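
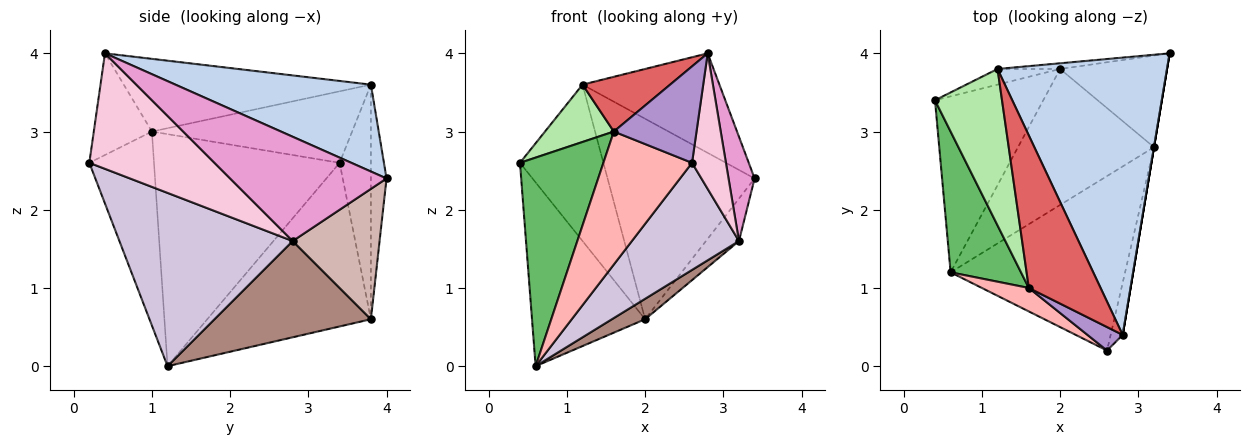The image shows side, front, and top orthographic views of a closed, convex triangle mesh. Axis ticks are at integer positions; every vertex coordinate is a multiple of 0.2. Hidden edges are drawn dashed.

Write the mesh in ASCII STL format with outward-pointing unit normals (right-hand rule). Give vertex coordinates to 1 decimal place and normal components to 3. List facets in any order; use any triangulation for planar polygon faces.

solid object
 facet normal -0.723 0.499 -0.478
  outer loop
   vertex 2.0 3.8 0.6
   vertex 0.6 1.2 0.0
   vertex 0.4 3.4 2.6
  endloop
 endfacet
 facet normal 0.435 0.304 0.848
  outer loop
   vertex 1.2 3.8 3.6
   vertex 2.8 0.4 4.0
   vertex 3.4 4.0 2.4
  endloop
 endfacet
 facet normal -0.350 0.932 -0.093
  outer loop
   vertex 1.2 3.8 3.6
   vertex 2.0 3.8 0.6
   vertex 0.4 3.4 2.6
  endloop
 endfacet
 facet normal -0.106 0.994 -0.028
  outer loop
   vertex 1.2 3.8 3.6
   vertex 3.4 4.0 2.4
   vertex 2.0 3.8 0.6
  endloop
 endfacet
 facet normal -0.879 -0.395 0.267
  outer loop
   vertex 1.6 1.0 3.0
   vertex 0.4 3.4 2.6
   vertex 0.6 1.2 0.0
  endloop
 endfacet
 facet normal -0.708 -0.243 0.663
  outer loop
   vertex 1.6 1.0 3.0
   vertex 1.2 3.8 3.6
   vertex 0.4 3.4 2.6
  endloop
 endfacet
 facet normal -0.690 -0.245 0.681
  outer loop
   vertex 1.6 1.0 3.0
   vertex 2.8 0.4 4.0
   vertex 1.2 3.8 3.6
  endloop
 endfacet
 facet normal -0.583 -0.800 0.141
  outer loop
   vertex 1.6 1.0 3.0
   vertex 0.6 1.2 0.0
   vertex 2.6 0.2 2.6
  endloop
 endfacet
 facet normal -0.564 -0.802 0.195
  outer loop
   vertex 1.6 1.0 3.0
   vertex 2.6 0.2 2.6
   vertex 2.8 0.4 4.0
  endloop
 endfacet
 facet normal 0.646 -0.399 -0.651
  outer loop
   vertex 3.2 2.8 1.6
   vertex 2.6 0.2 2.6
   vertex 0.6 1.2 0.0
  endloop
 endfacet
 facet normal 0.574 -0.122 -0.810
  outer loop
   vertex 3.2 2.8 1.6
   vertex 0.6 1.2 0.0
   vertex 2.0 3.8 0.6
  endloop
 endfacet
 facet normal 0.742 0.282 -0.608
  outer loop
   vertex 3.2 2.8 1.6
   vertex 2.0 3.8 0.6
   vertex 3.4 4.0 2.4
  endloop
 endfacet
 facet normal 0.986 -0.164 0.000
  outer loop
   vertex 3.2 2.8 1.6
   vertex 3.4 4.0 2.4
   vertex 2.8 0.4 4.0
  endloop
 endfacet
 facet normal 0.960 -0.260 -0.100
  outer loop
   vertex 3.2 2.8 1.6
   vertex 2.8 0.4 4.0
   vertex 2.6 0.2 2.6
  endloop
 endfacet
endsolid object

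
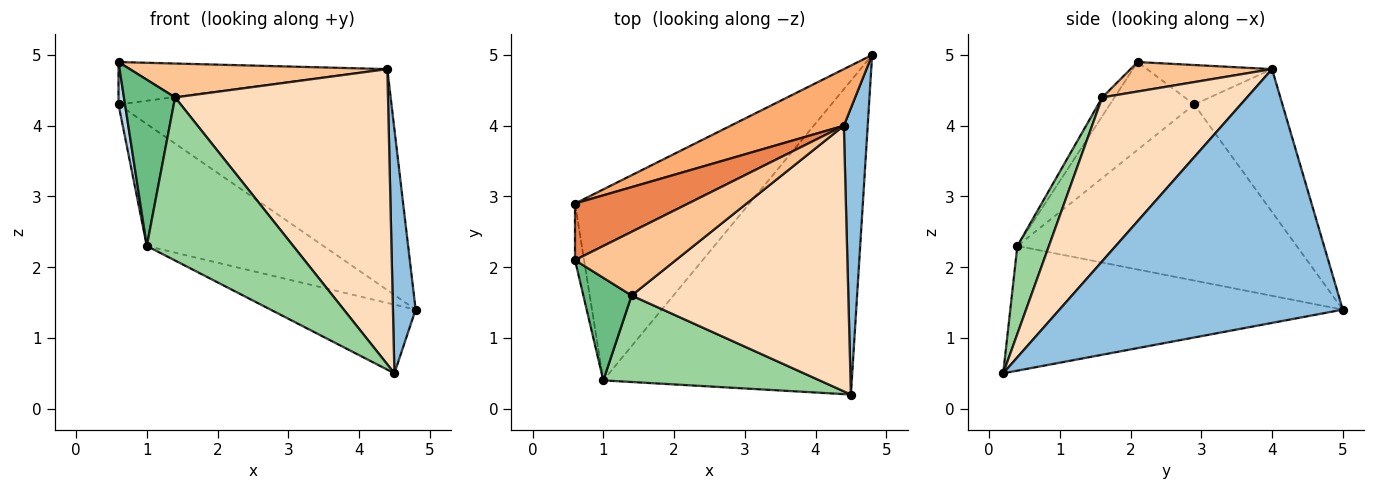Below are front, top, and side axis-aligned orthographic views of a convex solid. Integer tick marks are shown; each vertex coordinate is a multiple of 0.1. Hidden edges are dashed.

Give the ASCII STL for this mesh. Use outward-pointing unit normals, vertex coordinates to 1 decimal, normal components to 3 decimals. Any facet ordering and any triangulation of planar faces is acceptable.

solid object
 facet normal -0.440 0.192 -0.877
  outer loop
   vertex 1.0 0.4 2.3
   vertex 4.8 5.0 1.4
   vertex 4.5 0.2 0.5
  endloop
 endfacet
 facet normal 0.992 -0.080 0.093
  outer loop
   vertex 4.4 4.0 4.8
   vertex 4.5 0.2 0.5
   vertex 4.8 5.0 1.4
  endloop
 endfacet
 facet normal -0.992 -0.077 -0.102
  outer loop
   vertex 0.6 2.9 4.3
   vertex 1.0 0.4 2.3
   vertex 0.6 2.1 4.9
  endloop
 endfacet
 facet normal -0.648 0.410 -0.642
  outer loop
   vertex 0.6 2.9 4.3
   vertex 4.8 5.0 1.4
   vertex 1.0 0.4 2.3
  endloop
 endfacet
 facet normal -0.269 0.578 0.771
  outer loop
   vertex 0.6 2.9 4.3
   vertex 0.6 2.1 4.9
   vertex 4.4 4.0 4.8
  endloop
 endfacet
 facet normal -0.299 0.924 0.237
  outer loop
   vertex 0.6 2.9 4.3
   vertex 4.4 4.0 4.8
   vertex 4.8 5.0 1.4
  endloop
 endfacet
 facet normal 0.250 -0.455 0.855
  outer loop
   vertex 1.4 1.6 4.4
   vertex 4.4 4.0 4.8
   vertex 0.6 2.1 4.9
  endloop
 endfacet
 facet normal 0.451 -0.663 0.597
  outer loop
   vertex 1.4 1.6 4.4
   vertex 4.5 0.2 0.5
   vertex 4.4 4.0 4.8
  endloop
 endfacet
 facet normal -0.200 -0.834 0.515
  outer loop
   vertex 1.4 1.6 4.4
   vertex 0.6 2.1 4.9
   vertex 1.0 0.4 2.3
  endloop
 endfacet
 facet normal 0.187 -0.868 0.460
  outer loop
   vertex 1.4 1.6 4.4
   vertex 1.0 0.4 2.3
   vertex 4.5 0.2 0.5
  endloop
 endfacet
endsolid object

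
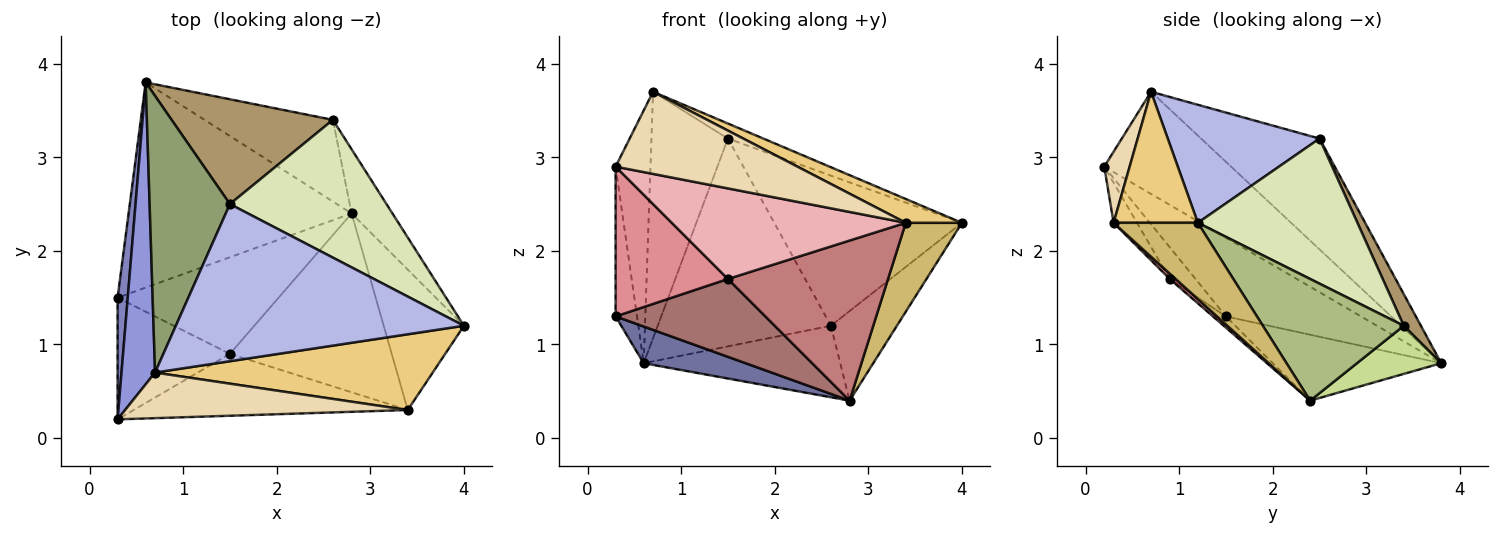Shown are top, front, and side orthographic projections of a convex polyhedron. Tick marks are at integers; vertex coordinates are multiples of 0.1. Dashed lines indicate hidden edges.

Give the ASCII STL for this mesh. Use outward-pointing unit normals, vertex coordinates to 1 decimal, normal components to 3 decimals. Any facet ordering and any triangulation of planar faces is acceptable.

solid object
 facet normal -0.279 -0.169 -0.945
  outer loop
   vertex 2.8 2.4 0.4
   vertex 0.3 1.5 1.3
   vertex 0.6 3.8 0.8
  endloop
 endfacet
 facet normal -0.980 0.155 0.126
  outer loop
   vertex 0.3 0.2 2.9
   vertex 0.6 3.8 0.8
   vertex 0.3 1.5 1.3
  endloop
 endfacet
 facet normal -0.919 0.253 0.302
  outer loop
   vertex 0.3 0.2 2.9
   vertex 0.7 0.7 3.7
   vertex 0.6 3.8 0.8
  endloop
 endfacet
 facet normal 0.378 0.088 0.922
  outer loop
   vertex 1.5 2.5 3.2
   vertex 0.7 0.7 3.7
   vertex 4.0 1.2 2.3
  endloop
 endfacet
 facet normal -0.718 0.463 0.520
  outer loop
   vertex 1.5 2.5 3.2
   vertex 0.6 3.8 0.8
   vertex 0.7 0.7 3.7
  endloop
 endfacet
 facet normal 0.866 0.406 -0.291
  outer loop
   vertex 2.6 3.4 1.2
   vertex 4.0 1.2 2.3
   vertex 2.8 2.4 0.4
  endloop
 endfacet
 facet normal 0.272 0.634 -0.724
  outer loop
   vertex 2.6 3.4 1.2
   vertex 2.8 2.4 0.4
   vertex 0.6 3.8 0.8
  endloop
 endfacet
 facet normal 0.531 0.624 0.573
  outer loop
   vertex 2.6 3.4 1.2
   vertex 1.5 2.5 3.2
   vertex 4.0 1.2 2.3
  endloop
 endfacet
 facet normal 0.088 0.889 0.449
  outer loop
   vertex 2.6 3.4 1.2
   vertex 0.6 3.8 0.8
   vertex 1.5 2.5 3.2
  endloop
 endfacet
 facet normal 0.626 -0.417 -0.659
  outer loop
   vertex 3.4 0.3 2.3
   vertex 2.8 2.4 0.4
   vertex 4.0 1.2 2.3
  endloop
 endfacet
 facet normal 0.410 -0.274 0.870
  outer loop
   vertex 3.4 0.3 2.3
   vertex 4.0 1.2 2.3
   vertex 0.7 0.7 3.7
  endloop
 endfacet
 facet normal 0.121 -0.868 0.482
  outer loop
   vertex 3.4 0.3 2.3
   vertex 0.7 0.7 3.7
   vertex 0.3 0.2 2.9
  endloop
 endfacet
 facet normal -0.054 -0.627 -0.777
  outer loop
   vertex 1.5 0.9 1.7
   vertex 0.3 1.5 1.3
   vertex 2.8 2.4 0.4
  endloop
 endfacet
 facet normal 0.025 -0.667 -0.745
  outer loop
   vertex 1.5 0.9 1.7
   vertex 2.8 2.4 0.4
   vertex 3.4 0.3 2.3
  endloop
 endfacet
 facet normal -0.175 -0.764 -0.621
  outer loop
   vertex 1.5 0.9 1.7
   vertex 0.3 0.2 2.9
   vertex 0.3 1.5 1.3
  endloop
 endfacet
 facet normal -0.082 -0.823 -0.562
  outer loop
   vertex 1.5 0.9 1.7
   vertex 3.4 0.3 2.3
   vertex 0.3 0.2 2.9
  endloop
 endfacet
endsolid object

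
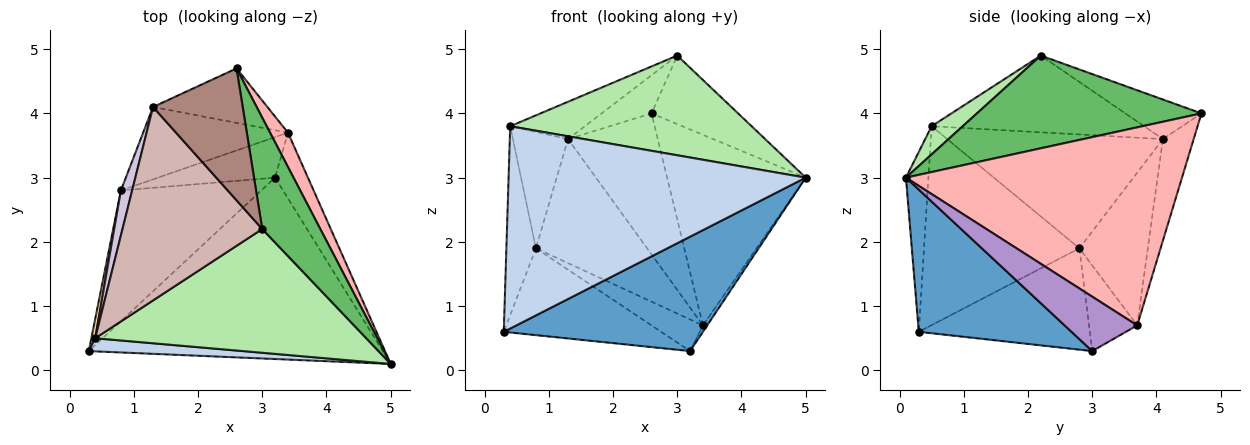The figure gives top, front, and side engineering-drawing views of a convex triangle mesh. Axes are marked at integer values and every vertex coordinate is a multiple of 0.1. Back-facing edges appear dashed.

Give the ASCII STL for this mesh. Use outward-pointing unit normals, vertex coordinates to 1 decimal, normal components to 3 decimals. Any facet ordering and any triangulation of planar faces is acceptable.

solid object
 facet normal 0.379 -0.494 -0.783
  outer loop
   vertex 3.2 3.0 0.3
   vertex 5.0 0.1 3.0
   vertex 0.3 0.3 0.6
  endloop
 endfacet
 facet normal -0.075 -0.995 0.065
  outer loop
   vertex 0.4 0.5 3.8
   vertex 0.3 0.3 0.6
   vertex 5.0 0.1 3.0
  endloop
 endfacet
 facet normal -0.515 0.474 -0.714
  outer loop
   vertex 0.8 2.8 1.9
   vertex 3.2 3.0 0.3
   vertex 0.3 0.3 0.6
  endloop
 endfacet
 facet normal -0.982 0.187 0.019
  outer loop
   vertex 0.8 2.8 1.9
   vertex 0.3 0.3 0.6
   vertex 0.4 0.5 3.8
  endloop
 endfacet
 facet normal 0.806 0.311 0.505
  outer loop
   vertex 3.0 2.2 4.9
   vertex 5.0 0.1 3.0
   vertex 2.6 4.7 4.0
  endloop
 endfacet
 facet normal 0.081 -0.625 0.776
  outer loop
   vertex 3.0 2.2 4.9
   vertex 0.4 0.5 3.8
   vertex 5.0 0.1 3.0
  endloop
 endfacet
 facet normal -0.500 0.533 -0.683
  outer loop
   vertex 3.4 3.7 0.7
   vertex 3.2 3.0 0.3
   vertex 0.8 2.8 1.9
  endloop
 endfacet
 facet normal 0.891 0.447 0.080
  outer loop
   vertex 3.4 3.7 0.7
   vertex 2.6 4.7 4.0
   vertex 5.0 0.1 3.0
  endloop
 endfacet
 facet normal 0.855 0.050 -0.516
  outer loop
   vertex 3.4 3.7 0.7
   vertex 5.0 0.1 3.0
   vertex 3.2 3.0 0.3
  endloop
 endfacet
 facet normal -0.964 0.246 0.095
  outer loop
   vertex 1.3 4.1 3.6
   vertex 0.8 2.8 1.9
   vertex 0.4 0.5 3.8
  endloop
 endfacet
 facet normal -0.390 0.256 0.884
  outer loop
   vertex 1.3 4.1 3.6
   vertex 3.0 2.2 4.9
   vertex 2.6 4.7 4.0
  endloop
 endfacet
 facet normal -0.475 0.167 0.864
  outer loop
   vertex 1.3 4.1 3.6
   vertex 0.4 0.5 3.8
   vertex 3.0 2.2 4.9
  endloop
 endfacet
 facet normal -0.305 0.889 -0.343
  outer loop
   vertex 1.3 4.1 3.6
   vertex 2.6 4.7 4.0
   vertex 3.4 3.7 0.7
  endloop
 endfacet
 facet normal -0.469 0.763 -0.445
  outer loop
   vertex 1.3 4.1 3.6
   vertex 3.4 3.7 0.7
   vertex 0.8 2.8 1.9
  endloop
 endfacet
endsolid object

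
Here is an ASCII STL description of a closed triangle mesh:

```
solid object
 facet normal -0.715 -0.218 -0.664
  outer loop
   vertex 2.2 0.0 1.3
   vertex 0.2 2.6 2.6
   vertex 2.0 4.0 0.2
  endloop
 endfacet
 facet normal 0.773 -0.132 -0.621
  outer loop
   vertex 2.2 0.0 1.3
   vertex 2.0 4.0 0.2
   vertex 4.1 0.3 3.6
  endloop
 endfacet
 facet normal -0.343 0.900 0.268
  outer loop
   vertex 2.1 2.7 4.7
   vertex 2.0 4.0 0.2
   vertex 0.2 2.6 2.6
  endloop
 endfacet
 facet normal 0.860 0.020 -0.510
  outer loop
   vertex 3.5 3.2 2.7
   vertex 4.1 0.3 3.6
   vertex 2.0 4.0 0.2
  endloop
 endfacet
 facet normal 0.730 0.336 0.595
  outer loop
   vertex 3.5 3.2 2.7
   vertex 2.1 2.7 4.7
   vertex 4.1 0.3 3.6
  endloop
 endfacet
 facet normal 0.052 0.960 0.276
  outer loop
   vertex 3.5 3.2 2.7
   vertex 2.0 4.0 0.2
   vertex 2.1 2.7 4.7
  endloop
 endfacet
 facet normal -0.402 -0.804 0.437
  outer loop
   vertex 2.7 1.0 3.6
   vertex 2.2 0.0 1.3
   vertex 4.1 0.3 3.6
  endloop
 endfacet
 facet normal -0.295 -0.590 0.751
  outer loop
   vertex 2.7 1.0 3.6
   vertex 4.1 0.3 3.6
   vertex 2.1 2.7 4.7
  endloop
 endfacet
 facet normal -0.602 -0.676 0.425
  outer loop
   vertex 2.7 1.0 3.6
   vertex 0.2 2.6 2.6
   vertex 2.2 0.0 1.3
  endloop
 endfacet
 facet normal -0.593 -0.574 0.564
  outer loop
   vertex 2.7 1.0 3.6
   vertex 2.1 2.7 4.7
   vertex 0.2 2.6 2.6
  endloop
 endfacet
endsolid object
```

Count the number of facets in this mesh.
10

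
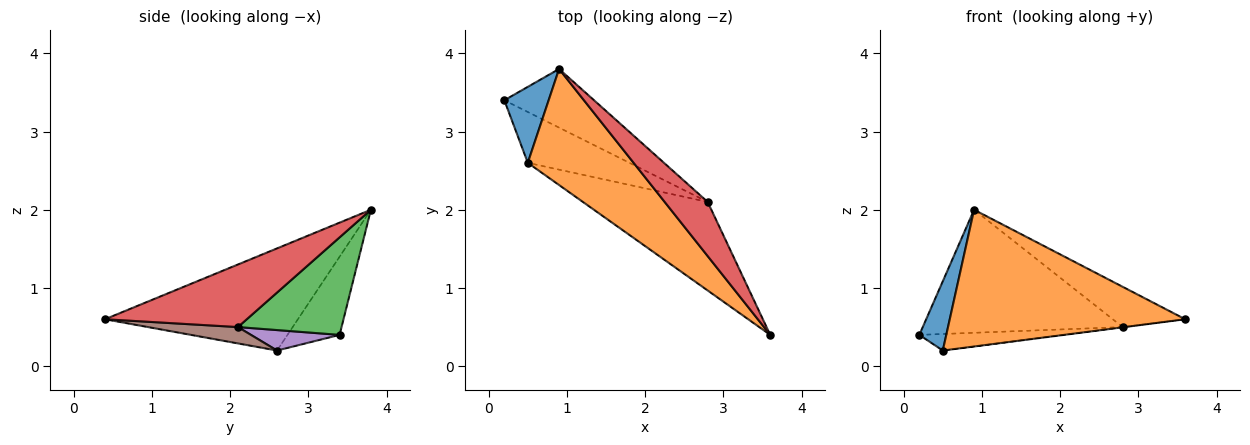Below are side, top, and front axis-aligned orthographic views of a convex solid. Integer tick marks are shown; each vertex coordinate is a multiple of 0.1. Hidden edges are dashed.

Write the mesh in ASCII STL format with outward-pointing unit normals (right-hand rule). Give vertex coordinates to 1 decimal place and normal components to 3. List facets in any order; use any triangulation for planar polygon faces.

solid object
 facet normal -0.794 -0.410 0.450
  outer loop
   vertex 0.5 2.6 0.2
   vertex 0.9 3.8 2.0
   vertex 0.2 3.4 0.4
  endloop
 endfacet
 facet normal -0.530 -0.647 0.549
  outer loop
   vertex 0.5 2.6 0.2
   vertex 3.6 0.4 0.6
   vertex 0.9 3.8 2.0
  endloop
 endfacet
 facet normal 0.424 0.818 -0.390
  outer loop
   vertex 2.8 2.1 0.5
   vertex 0.2 3.4 0.4
   vertex 0.9 3.8 2.0
  endloop
 endfacet
 facet normal 0.759 0.388 0.522
  outer loop
   vertex 2.8 2.1 0.5
   vertex 0.9 3.8 2.0
   vertex 3.6 0.4 0.6
  endloop
 endfacet
 facet normal 0.188 0.304 -0.934
  outer loop
   vertex 2.8 2.1 0.5
   vertex 0.5 2.6 0.2
   vertex 0.2 3.4 0.4
  endloop
 endfacet
 facet normal 0.130 0.003 -0.992
  outer loop
   vertex 2.8 2.1 0.5
   vertex 3.6 0.4 0.6
   vertex 0.5 2.6 0.2
  endloop
 endfacet
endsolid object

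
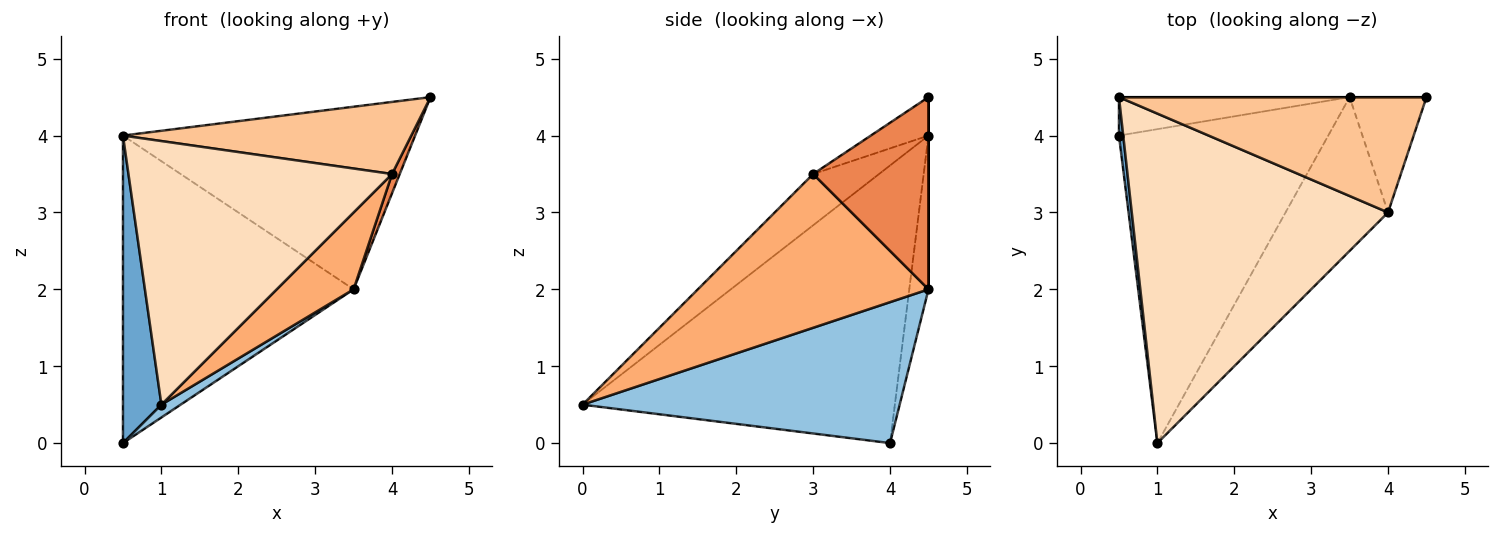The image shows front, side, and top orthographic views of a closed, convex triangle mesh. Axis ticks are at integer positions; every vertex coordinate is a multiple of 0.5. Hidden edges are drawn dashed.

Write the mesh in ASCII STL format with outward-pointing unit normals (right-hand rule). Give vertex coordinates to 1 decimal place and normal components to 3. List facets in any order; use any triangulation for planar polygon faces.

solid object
 facet normal -0.992 -0.122 0.015
  outer loop
   vertex 0.5 4.5 4.0
   vertex 0.5 4.0 0.0
   vertex 1.0 0.0 0.5
  endloop
 endfacet
 facet normal 0.558 -0.034 -0.829
  outer loop
   vertex 3.5 4.5 2.0
   vertex 1.0 0.0 0.5
   vertex 0.5 4.0 0.0
  endloop
 endfacet
 facet normal -0.082 0.989 -0.124
  outer loop
   vertex 3.5 4.5 2.0
   vertex 0.5 4.0 0.0
   vertex 0.5 4.5 4.0
  endloop
 endfacet
 facet normal 0.000 1.000 0.000
  outer loop
   vertex 3.5 4.5 2.0
   vertex 0.5 4.5 4.0
   vertex 4.5 4.5 4.5
  endloop
 endfacet
 facet normal 0.927 -0.062 -0.371
  outer loop
   vertex 4.0 3.0 3.5
   vertex 3.5 4.5 2.0
   vertex 4.5 4.5 4.5
  endloop
 endfacet
 facet normal 0.802 -0.267 -0.535
  outer loop
   vertex 4.0 3.0 3.5
   vertex 1.0 0.0 0.5
   vertex 3.5 4.5 2.0
  endloop
 endfacet
 facet normal -0.105 -0.527 0.843
  outer loop
   vertex 4.0 3.0 3.5
   vertex 4.5 4.5 4.5
   vertex 0.5 4.5 4.0
  endloop
 endfacet
 facet normal -0.154 -0.617 0.772
  outer loop
   vertex 4.0 3.0 3.5
   vertex 0.5 4.5 4.0
   vertex 1.0 0.0 0.5
  endloop
 endfacet
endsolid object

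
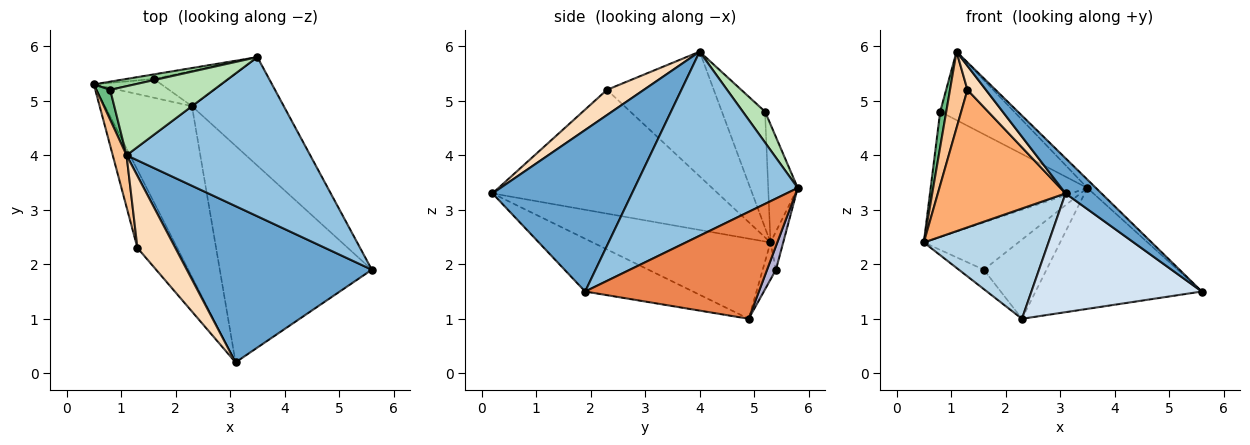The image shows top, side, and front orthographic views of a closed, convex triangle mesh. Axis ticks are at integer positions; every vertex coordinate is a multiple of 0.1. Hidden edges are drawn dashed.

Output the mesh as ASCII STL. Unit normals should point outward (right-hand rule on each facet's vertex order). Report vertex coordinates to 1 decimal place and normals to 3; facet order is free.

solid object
 facet normal 0.648 -0.167 0.743
  outer loop
   vertex 1.1 4.0 5.9
   vertex 3.1 0.2 3.3
   vertex 5.6 1.9 1.5
  endloop
 endfacet
 facet normal 0.707 0.037 0.706
  outer loop
   vertex 3.5 5.8 3.4
   vertex 1.1 4.0 5.9
   vertex 5.6 1.9 1.5
  endloop
 endfacet
 facet normal -0.612 -0.429 -0.664
  outer loop
   vertex 2.3 4.9 1.0
   vertex 3.1 0.2 3.3
   vertex 0.5 5.3 2.4
  endloop
 endfacet
 facet normal -0.291 -0.460 -0.839
  outer loop
   vertex 2.3 4.9 1.0
   vertex 5.6 1.9 1.5
   vertex 3.1 0.2 3.3
  endloop
 endfacet
 facet normal 0.614 0.587 -0.527
  outer loop
   vertex 2.3 4.9 1.0
   vertex 3.5 5.8 3.4
   vertex 5.6 1.9 1.5
  endloop
 endfacet
 facet normal -0.838 -0.475 -0.269
  outer loop
   vertex 1.3 2.3 5.2
   vertex 0.5 5.3 2.4
   vertex 3.1 0.2 3.3
  endloop
 endfacet
 facet normal -0.981 -0.160 0.109
  outer loop
   vertex 1.3 2.3 5.2
   vertex 1.1 4.0 5.9
   vertex 0.5 5.3 2.4
  endloop
 endfacet
 facet normal 0.535 -0.267 0.802
  outer loop
   vertex 1.3 2.3 5.2
   vertex 3.1 0.2 3.3
   vertex 1.1 4.0 5.9
  endloop
 endfacet
 facet normal -0.983 -0.138 0.117
  outer loop
   vertex 0.8 5.2 4.8
   vertex 0.5 5.3 2.4
   vertex 1.1 4.0 5.9
  endloop
 endfacet
 facet normal -0.185 0.981 0.064
  outer loop
   vertex 0.8 5.2 4.8
   vertex 3.5 5.8 3.4
   vertex 0.5 5.3 2.4
  endloop
 endfacet
 facet normal 0.207 0.689 0.695
  outer loop
   vertex 0.8 5.2 4.8
   vertex 1.1 4.0 5.9
   vertex 3.5 5.8 3.4
  endloop
 endfacet
 facet normal -0.133 0.987 -0.095
  outer loop
   vertex 1.6 5.4 1.9
   vertex 0.5 5.3 2.4
   vertex 3.5 5.8 3.4
  endloop
 endfacet
 facet normal -0.356 0.671 -0.650
  outer loop
   vertex 1.6 5.4 1.9
   vertex 2.3 4.9 1.0
   vertex 0.5 5.3 2.4
  endloop
 endfacet
 facet normal 0.128 0.906 -0.404
  outer loop
   vertex 1.6 5.4 1.9
   vertex 3.5 5.8 3.4
   vertex 2.3 4.9 1.0
  endloop
 endfacet
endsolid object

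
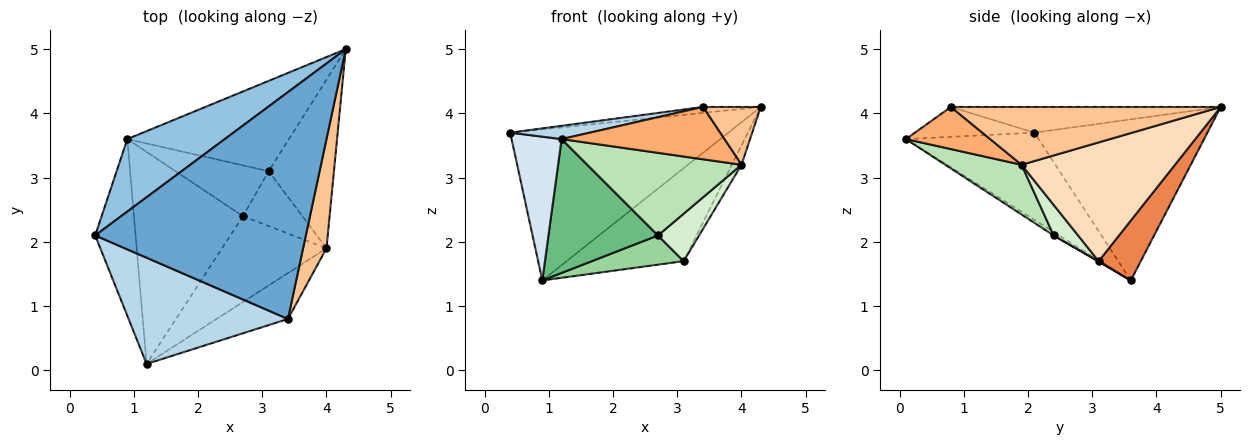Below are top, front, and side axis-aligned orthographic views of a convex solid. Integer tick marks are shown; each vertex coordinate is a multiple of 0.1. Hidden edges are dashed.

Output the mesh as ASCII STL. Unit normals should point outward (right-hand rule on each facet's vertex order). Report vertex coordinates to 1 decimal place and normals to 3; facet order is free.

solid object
 facet normal -0.121 0.026 0.992
  outer loop
   vertex 3.4 0.8 4.1
   vertex 4.3 5.0 4.1
   vertex 0.4 2.1 3.7
  endloop
 endfacet
 facet normal -0.582 0.733 0.352
  outer loop
   vertex 0.9 3.6 1.4
   vertex 0.4 2.1 3.7
   vertex 4.3 5.0 4.1
  endloop
 endfacet
 facet normal -0.183 -0.122 0.976
  outer loop
   vertex 1.2 0.1 3.6
   vertex 3.4 0.8 4.1
   vertex 0.4 2.1 3.7
  endloop
 endfacet
 facet normal -0.859 -0.324 -0.398
  outer loop
   vertex 1.2 0.1 3.6
   vertex 0.4 2.1 3.7
   vertex 0.9 3.6 1.4
  endloop
 endfacet
 facet normal 0.250 0.694 -0.675
  outer loop
   vertex 3.1 3.1 1.7
   vertex 0.9 3.6 1.4
   vertex 4.3 5.0 4.1
  endloop
 endfacet
 facet normal 0.363 -0.701 -0.615
  outer loop
   vertex 4.0 1.9 3.2
   vertex 3.4 0.8 4.1
   vertex 1.2 0.1 3.6
  endloop
 endfacet
 facet normal 0.909 -0.195 0.368
  outer loop
   vertex 4.0 1.9 3.2
   vertex 4.3 5.0 4.1
   vertex 3.4 0.8 4.1
  endloop
 endfacet
 facet normal 0.875 0.055 -0.481
  outer loop
   vertex 4.0 1.9 3.2
   vertex 3.1 3.1 1.7
   vertex 4.3 5.0 4.1
  endloop
 endfacet
 facet normal -0.027 -0.534 -0.845
  outer loop
   vertex 2.7 2.4 2.1
   vertex 1.2 0.1 3.6
   vertex 0.9 3.6 1.4
  endloop
 endfacet
 facet normal 0.005 -0.498 -0.867
  outer loop
   vertex 2.7 2.4 2.1
   vertex 0.9 3.6 1.4
   vertex 3.1 3.1 1.7
  endloop
 endfacet
 facet normal 0.324 -0.656 -0.682
  outer loop
   vertex 2.7 2.4 2.1
   vertex 4.0 1.9 3.2
   vertex 1.2 0.1 3.6
  endloop
 endfacet
 facet normal 0.362 -0.610 -0.705
  outer loop
   vertex 2.7 2.4 2.1
   vertex 3.1 3.1 1.7
   vertex 4.0 1.9 3.2
  endloop
 endfacet
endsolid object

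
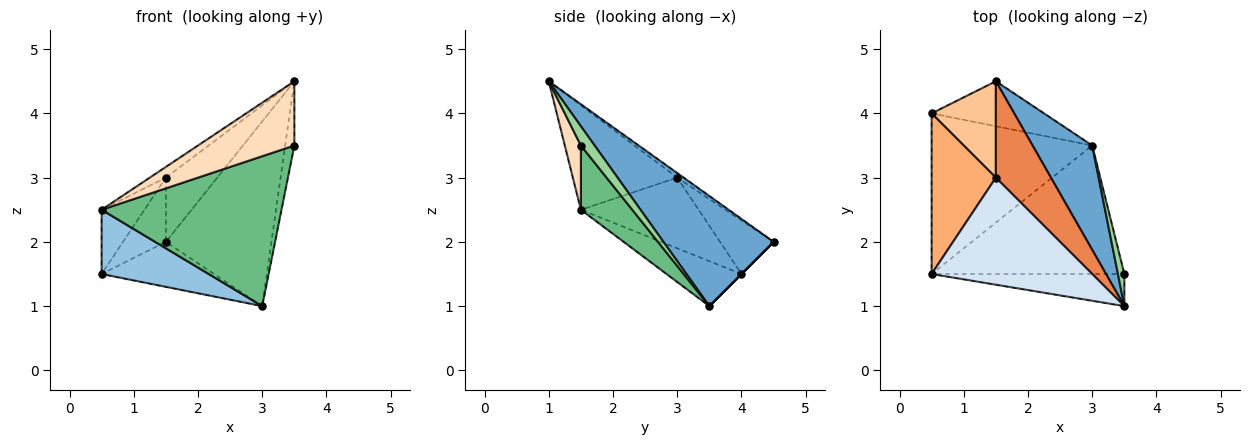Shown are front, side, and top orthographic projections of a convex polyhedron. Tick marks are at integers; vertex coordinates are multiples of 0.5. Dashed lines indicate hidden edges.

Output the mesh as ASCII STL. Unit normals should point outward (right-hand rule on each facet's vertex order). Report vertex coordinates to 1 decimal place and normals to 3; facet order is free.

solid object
 facet normal 0.672 0.644 0.364
  outer loop
   vertex 3.0 3.5 1.0
   vertex 1.5 4.5 2.0
   vertex 3.5 1.0 4.5
  endloop
 endfacet
 facet normal -0.252 -0.359 -0.899
  outer loop
   vertex 0.5 4.0 1.5
   vertex 3.0 3.5 1.0
   vertex 0.5 1.5 2.5
  endloop
 endfacet
 facet normal 0.000 0.707 -0.707
  outer loop
   vertex 0.5 4.0 1.5
   vertex 1.5 4.5 2.0
   vertex 3.0 3.5 1.0
  endloop
 endfacet
 facet normal -0.543 0.084 0.836
  outer loop
   vertex 1.5 3.0 3.0
   vertex 0.5 1.5 2.5
   vertex 3.5 1.0 4.5
  endloop
 endfacet
 facet normal -0.069 0.553 0.830
  outer loop
   vertex 1.5 3.0 3.0
   vertex 3.5 1.0 4.5
   vertex 1.5 4.5 2.0
  endloop
 endfacet
 facet normal -0.715 0.260 0.650
  outer loop
   vertex 1.5 3.0 3.0
   vertex 0.5 4.0 1.5
   vertex 0.5 1.5 2.5
  endloop
 endfacet
 facet normal -0.570 0.456 0.684
  outer loop
   vertex 1.5 3.0 3.0
   vertex 1.5 4.5 2.0
   vertex 0.5 4.0 1.5
  endloop
 endfacet
 facet normal 0.147 -0.885 -0.442
  outer loop
   vertex 3.5 1.5 3.5
   vertex 3.5 1.0 4.5
   vertex 0.5 1.5 2.5
  endloop
 endfacet
 facet normal 0.212 -0.742 -0.636
  outer loop
   vertex 3.5 1.5 3.5
   vertex 0.5 1.5 2.5
   vertex 3.0 3.5 1.0
  endloop
 endfacet
 facet normal 0.802 0.535 0.267
  outer loop
   vertex 3.5 1.5 3.5
   vertex 3.0 3.5 1.0
   vertex 3.5 1.0 4.5
  endloop
 endfacet
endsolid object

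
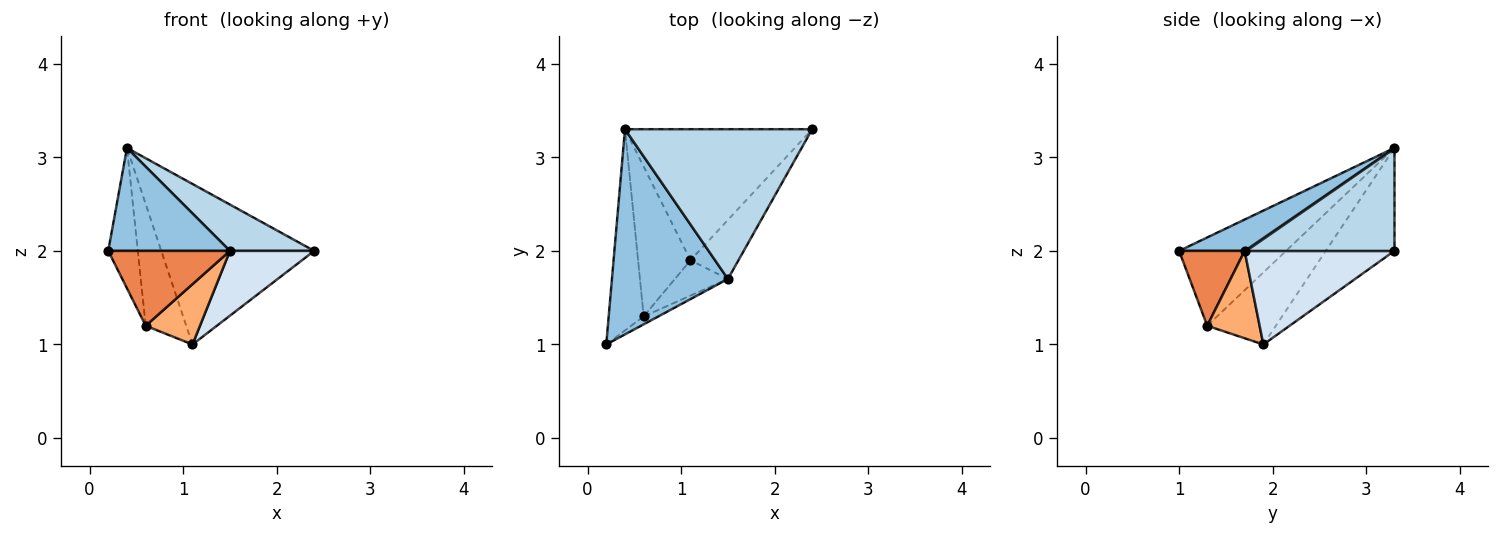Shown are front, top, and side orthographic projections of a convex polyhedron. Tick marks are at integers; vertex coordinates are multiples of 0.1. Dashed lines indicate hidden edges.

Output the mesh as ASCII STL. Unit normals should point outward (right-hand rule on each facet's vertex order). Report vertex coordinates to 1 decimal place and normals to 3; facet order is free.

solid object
 facet normal -0.329 0.732 -0.597
  outer loop
   vertex 1.1 1.9 1.0
   vertex 0.4 3.3 3.1
   vertex 2.4 3.3 2.0
  endloop
 endfacet
 facet normal 0.235 -0.436 0.869
  outer loop
   vertex 1.5 1.7 2.0
   vertex 0.4 3.3 3.1
   vertex 0.2 1.0 2.0
  endloop
 endfacet
 facet normal 0.465 -0.262 0.846
  outer loop
   vertex 1.5 1.7 2.0
   vertex 2.4 3.3 2.0
   vertex 0.4 3.3 3.1
  endloop
 endfacet
 facet normal 0.796 -0.448 -0.408
  outer loop
   vertex 1.5 1.7 2.0
   vertex 1.1 1.9 1.0
   vertex 2.4 3.3 2.0
  endloop
 endfacet
 facet normal 0.472 -0.877 -0.093
  outer loop
   vertex 0.6 1.3 1.2
   vertex 1.5 1.7 2.0
   vertex 0.2 1.0 2.0
  endloop
 endfacet
 facet normal 0.640 -0.663 -0.389
  outer loop
   vertex 0.6 1.3 1.2
   vertex 1.1 1.9 1.0
   vertex 1.5 1.7 2.0
  endloop
 endfacet
 facet normal -0.900 0.249 -0.357
  outer loop
   vertex 0.6 1.3 1.2
   vertex 0.2 1.0 2.0
   vertex 0.4 3.3 3.1
  endloop
 endfacet
 facet normal -0.730 0.431 -0.531
  outer loop
   vertex 0.6 1.3 1.2
   vertex 0.4 3.3 3.1
   vertex 1.1 1.9 1.0
  endloop
 endfacet
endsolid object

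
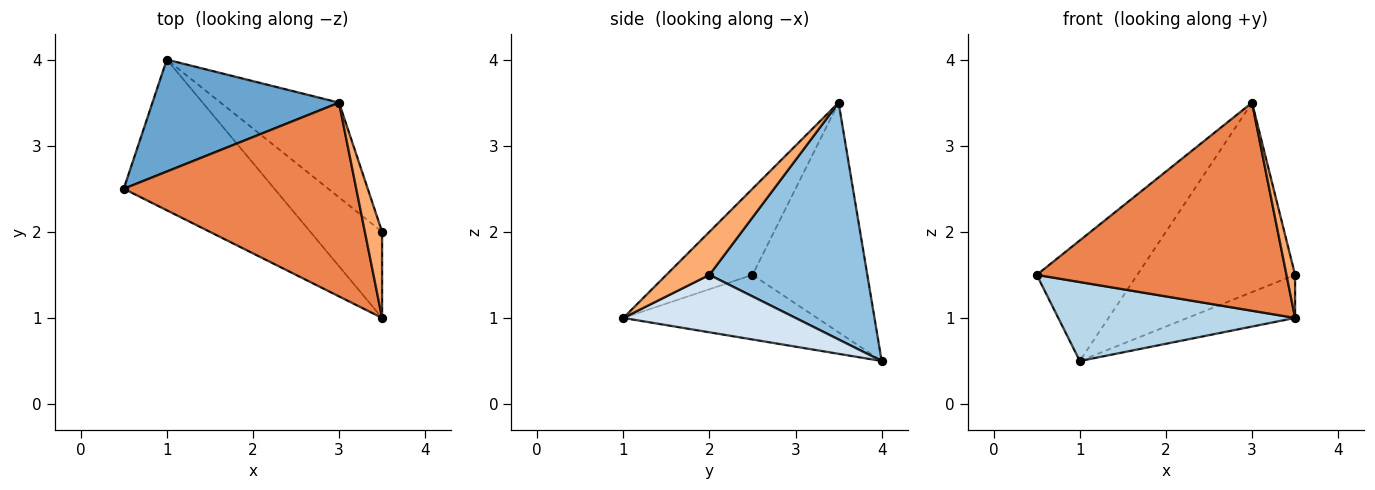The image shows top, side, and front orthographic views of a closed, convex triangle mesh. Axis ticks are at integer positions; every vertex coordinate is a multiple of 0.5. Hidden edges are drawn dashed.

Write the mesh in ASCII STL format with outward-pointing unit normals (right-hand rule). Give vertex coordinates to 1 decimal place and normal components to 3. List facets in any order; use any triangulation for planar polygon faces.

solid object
 facet normal -0.642 0.562 0.522
  outer loop
   vertex 3.0 3.5 3.5
   vertex 1.0 4.0 0.5
   vertex 0.5 2.5 1.5
  endloop
 endfacet
 facet normal 0.667 0.667 -0.333
  outer loop
   vertex 3.0 3.5 3.5
   vertex 3.5 2.0 1.5
   vertex 1.0 4.0 0.5
  endloop
 endfacet
 facet normal -0.355 -0.434 -0.828
  outer loop
   vertex 3.5 1.0 1.0
   vertex 0.5 2.5 1.5
   vertex 1.0 4.0 0.5
  endloop
 endfacet
 facet normal 0.582 0.364 -0.727
  outer loop
   vertex 3.5 1.0 1.0
   vertex 1.0 4.0 0.5
   vertex 3.5 2.0 1.5
  endloop
 endfacet
 facet normal -0.245 -0.710 0.661
  outer loop
   vertex 3.5 1.0 1.0
   vertex 3.0 3.5 3.5
   vertex 0.5 2.5 1.5
  endloop
 endfacet
 facet normal 0.913 -0.183 0.365
  outer loop
   vertex 3.5 1.0 1.0
   vertex 3.5 2.0 1.5
   vertex 3.0 3.5 3.5
  endloop
 endfacet
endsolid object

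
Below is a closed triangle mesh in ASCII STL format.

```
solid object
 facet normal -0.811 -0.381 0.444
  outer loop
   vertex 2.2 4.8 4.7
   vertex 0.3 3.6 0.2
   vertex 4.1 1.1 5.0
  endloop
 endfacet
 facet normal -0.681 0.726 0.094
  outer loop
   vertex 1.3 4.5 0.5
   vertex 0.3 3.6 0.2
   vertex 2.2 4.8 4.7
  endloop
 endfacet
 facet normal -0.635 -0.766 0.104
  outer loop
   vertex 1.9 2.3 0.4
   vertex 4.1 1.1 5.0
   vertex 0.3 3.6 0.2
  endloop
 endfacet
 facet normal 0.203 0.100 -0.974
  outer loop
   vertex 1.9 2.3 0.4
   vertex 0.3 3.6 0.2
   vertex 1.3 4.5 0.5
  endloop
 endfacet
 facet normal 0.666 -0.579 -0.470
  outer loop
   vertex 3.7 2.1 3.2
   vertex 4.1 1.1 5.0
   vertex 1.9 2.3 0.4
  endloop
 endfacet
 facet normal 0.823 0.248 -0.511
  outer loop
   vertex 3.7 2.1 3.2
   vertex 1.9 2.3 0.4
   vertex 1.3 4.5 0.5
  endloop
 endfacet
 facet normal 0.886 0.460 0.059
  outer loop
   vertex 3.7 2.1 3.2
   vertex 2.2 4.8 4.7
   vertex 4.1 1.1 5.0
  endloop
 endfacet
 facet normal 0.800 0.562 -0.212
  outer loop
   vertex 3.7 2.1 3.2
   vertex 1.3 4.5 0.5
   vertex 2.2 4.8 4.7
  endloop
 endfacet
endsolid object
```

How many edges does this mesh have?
12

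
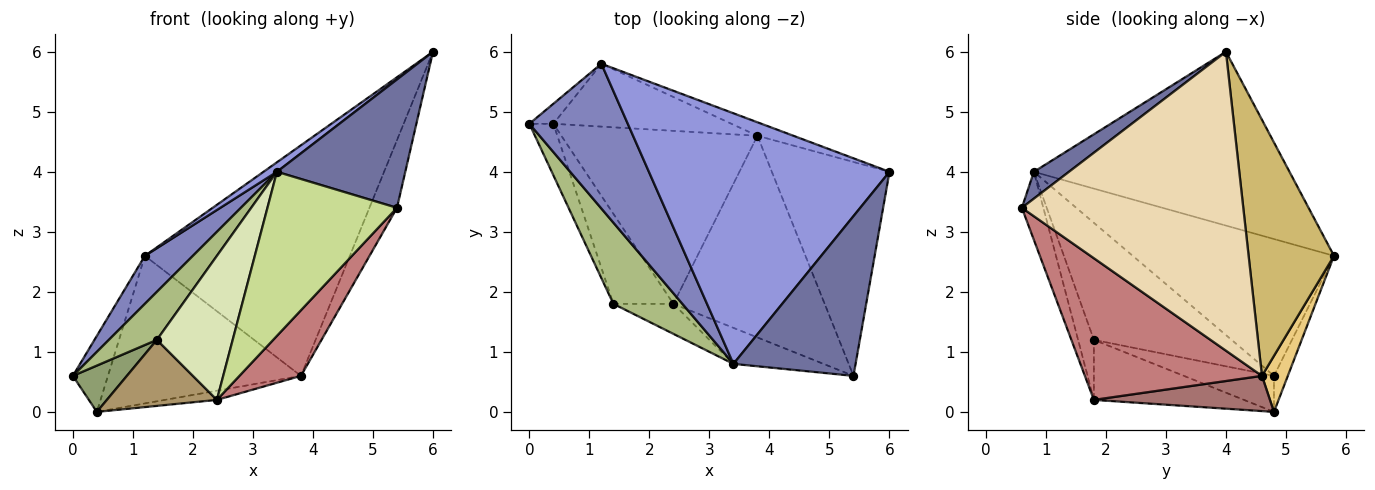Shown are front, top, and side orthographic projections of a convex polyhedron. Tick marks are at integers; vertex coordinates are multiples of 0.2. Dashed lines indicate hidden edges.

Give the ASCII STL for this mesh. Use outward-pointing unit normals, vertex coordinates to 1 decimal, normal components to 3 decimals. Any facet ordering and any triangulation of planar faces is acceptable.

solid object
 facet normal 0.169 -0.617 0.768
  outer loop
   vertex 3.4 0.8 4.0
   vertex 5.4 0.6 3.4
   vertex 6.0 4.0 6.0
  endloop
 endfacet
 facet normal -0.797 -0.190 0.573
  outer loop
   vertex 1.2 5.8 2.6
   vertex 0.0 4.8 0.6
   vertex 3.4 0.8 4.0
  endloop
 endfacet
 facet normal -0.585 -0.031 0.810
  outer loop
   vertex 1.2 5.8 2.6
   vertex 3.4 0.8 4.0
   vertex 6.0 4.0 6.0
  endloop
 endfacet
 facet normal -0.357 0.903 -0.238
  outer loop
   vertex 1.2 5.8 2.6
   vertex 0.4 4.8 0.0
   vertex 0.0 4.8 0.6
  endloop
 endfacet
 facet normal -0.744 -0.447 -0.496
  outer loop
   vertex 1.4 1.8 1.2
   vertex 0.0 4.8 0.6
   vertex 0.4 4.8 0.0
  endloop
 endfacet
 facet normal -0.825 -0.288 0.487
  outer loop
   vertex 1.4 1.8 1.2
   vertex 3.4 0.8 4.0
   vertex 0.0 4.8 0.6
  endloop
 endfacet
 facet normal -0.160 -0.964 -0.212
  outer loop
   vertex 2.4 1.8 0.2
   vertex 5.4 0.6 3.4
   vertex 3.4 0.8 4.0
  endloop
 endfacet
 facet normal -0.200 -0.959 -0.200
  outer loop
   vertex 2.4 1.8 0.2
   vertex 3.4 0.8 4.0
   vertex 1.4 1.8 1.2
  endloop
 endfacet
 facet normal -0.628 -0.460 -0.628
  outer loop
   vertex 2.4 1.8 0.2
   vertex 1.4 1.8 1.2
   vertex 0.4 4.8 0.0
  endloop
 endfacet
 facet normal 0.384 0.922 -0.054
  outer loop
   vertex 3.8 4.6 0.6
   vertex 1.2 5.8 2.6
   vertex 6.0 4.0 6.0
  endloop
 endfacet
 facet normal 0.122 0.913 -0.389
  outer loop
   vertex 3.8 4.6 0.6
   vertex 0.4 4.8 0.0
   vertex 1.2 5.8 2.6
  endloop
 endfacet
 facet normal 0.924 0.115 -0.364
  outer loop
   vertex 3.8 4.6 0.6
   vertex 6.0 4.0 6.0
   vertex 5.4 0.6 3.4
  endloop
 endfacet
 facet normal 0.177 0.052 -0.983
  outer loop
   vertex 3.8 4.6 0.6
   vertex 2.4 1.8 0.2
   vertex 0.4 4.8 0.0
  endloop
 endfacet
 facet normal 0.665 -0.231 -0.710
  outer loop
   vertex 3.8 4.6 0.6
   vertex 5.4 0.6 3.4
   vertex 2.4 1.8 0.2
  endloop
 endfacet
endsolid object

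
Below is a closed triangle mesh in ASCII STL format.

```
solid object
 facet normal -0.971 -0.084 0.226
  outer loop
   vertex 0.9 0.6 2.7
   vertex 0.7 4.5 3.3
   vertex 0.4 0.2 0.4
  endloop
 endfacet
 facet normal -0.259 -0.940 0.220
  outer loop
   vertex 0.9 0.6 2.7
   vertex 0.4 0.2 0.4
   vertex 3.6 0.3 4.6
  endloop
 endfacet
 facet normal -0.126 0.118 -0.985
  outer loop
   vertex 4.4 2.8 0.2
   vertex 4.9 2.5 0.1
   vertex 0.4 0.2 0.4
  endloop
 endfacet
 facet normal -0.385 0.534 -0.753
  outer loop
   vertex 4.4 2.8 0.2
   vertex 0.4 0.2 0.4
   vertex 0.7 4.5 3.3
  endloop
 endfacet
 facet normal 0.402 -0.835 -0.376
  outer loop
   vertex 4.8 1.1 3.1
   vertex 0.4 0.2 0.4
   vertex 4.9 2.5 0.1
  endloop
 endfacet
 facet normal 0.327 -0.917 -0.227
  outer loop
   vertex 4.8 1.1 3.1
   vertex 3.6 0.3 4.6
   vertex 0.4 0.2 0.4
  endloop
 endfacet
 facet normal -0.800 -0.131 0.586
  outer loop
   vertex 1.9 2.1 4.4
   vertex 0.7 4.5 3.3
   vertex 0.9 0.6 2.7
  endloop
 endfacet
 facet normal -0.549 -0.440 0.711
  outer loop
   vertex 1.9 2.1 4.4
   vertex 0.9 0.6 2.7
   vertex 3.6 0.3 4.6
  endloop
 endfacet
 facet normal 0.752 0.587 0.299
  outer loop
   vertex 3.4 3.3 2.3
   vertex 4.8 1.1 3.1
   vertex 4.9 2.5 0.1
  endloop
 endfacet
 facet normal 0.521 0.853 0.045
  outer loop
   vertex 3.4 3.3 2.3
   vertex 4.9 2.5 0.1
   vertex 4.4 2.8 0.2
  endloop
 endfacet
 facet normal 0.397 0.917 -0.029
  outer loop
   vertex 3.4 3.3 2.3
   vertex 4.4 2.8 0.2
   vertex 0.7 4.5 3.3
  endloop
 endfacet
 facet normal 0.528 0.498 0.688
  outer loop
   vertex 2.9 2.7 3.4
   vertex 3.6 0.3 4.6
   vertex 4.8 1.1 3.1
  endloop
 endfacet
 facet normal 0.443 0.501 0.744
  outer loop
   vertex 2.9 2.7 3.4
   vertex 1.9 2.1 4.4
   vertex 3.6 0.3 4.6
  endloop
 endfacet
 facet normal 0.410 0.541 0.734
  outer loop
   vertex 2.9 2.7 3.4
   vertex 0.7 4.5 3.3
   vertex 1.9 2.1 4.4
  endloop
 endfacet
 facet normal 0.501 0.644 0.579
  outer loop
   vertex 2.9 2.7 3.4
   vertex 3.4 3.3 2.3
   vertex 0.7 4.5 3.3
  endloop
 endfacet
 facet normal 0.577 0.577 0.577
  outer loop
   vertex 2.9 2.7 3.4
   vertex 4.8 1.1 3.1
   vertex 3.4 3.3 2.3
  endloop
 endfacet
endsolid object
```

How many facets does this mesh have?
16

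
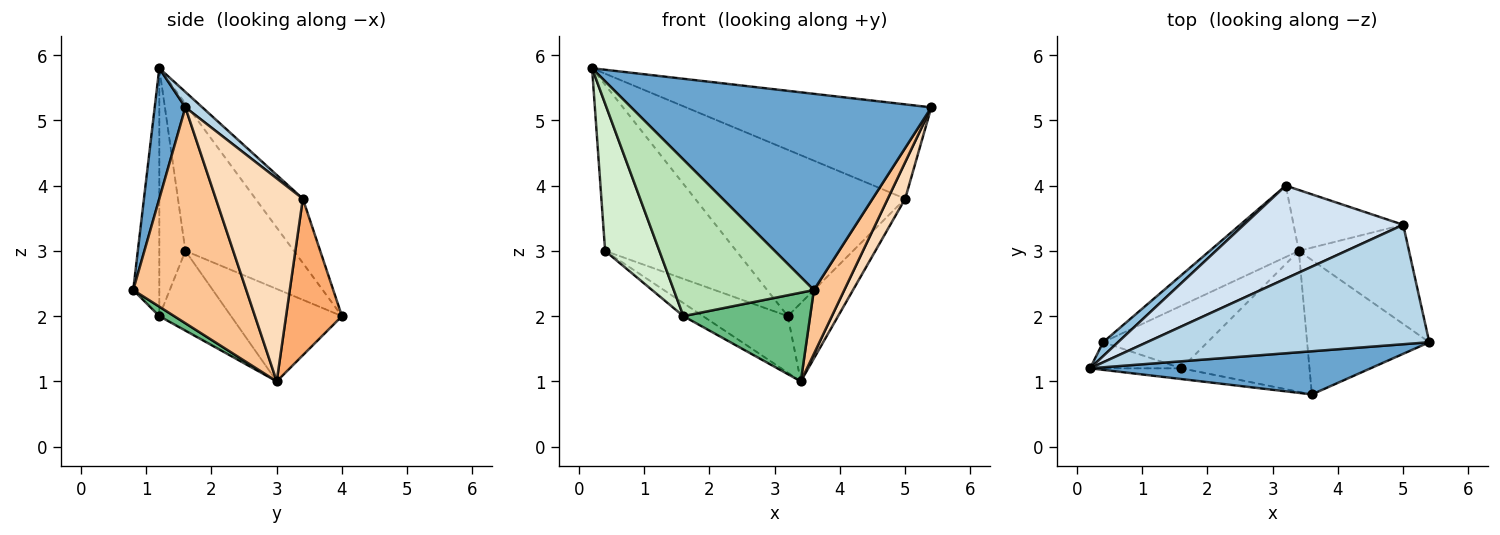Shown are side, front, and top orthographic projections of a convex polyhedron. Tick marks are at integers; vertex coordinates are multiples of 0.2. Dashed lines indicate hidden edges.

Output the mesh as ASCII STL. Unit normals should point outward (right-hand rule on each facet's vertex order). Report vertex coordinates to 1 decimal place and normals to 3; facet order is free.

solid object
 facet normal 0.099 -0.972 0.214
  outer loop
   vertex 3.6 0.8 2.4
   vertex 5.4 1.6 5.2
   vertex 0.2 1.2 5.8
  endloop
 endfacet
 facet normal -0.636 0.769 0.064
  outer loop
   vertex 0.4 1.6 3.0
   vertex 0.2 1.2 5.8
   vertex 3.2 4.0 2.0
  endloop
 endfacet
 facet normal 0.043 0.619 0.784
  outer loop
   vertex 5.0 3.4 3.8
   vertex 0.2 1.2 5.8
   vertex 5.4 1.6 5.2
  endloop
 endfacet
 facet normal -0.193 0.857 0.479
  outer loop
   vertex 5.0 3.4 3.8
   vertex 3.2 4.0 2.0
   vertex 0.2 1.2 5.8
  endloop
 endfacet
 facet normal -0.631 0.482 -0.608
  outer loop
   vertex 3.4 3.0 1.0
   vertex 0.4 1.6 3.0
   vertex 3.2 4.0 2.0
  endloop
 endfacet
 facet normal 0.659 0.593 -0.462
  outer loop
   vertex 3.4 3.0 1.0
   vertex 3.2 4.0 2.0
   vertex 5.0 3.4 3.8
  endloop
 endfacet
 facet normal 0.847 -0.228 -0.480
  outer loop
   vertex 3.4 3.0 1.0
   vertex 5.4 1.6 5.2
   vertex 3.6 0.8 2.4
  endloop
 endfacet
 facet normal 0.866 -0.173 -0.470
  outer loop
   vertex 3.4 3.0 1.0
   vertex 5.0 3.4 3.8
   vertex 5.4 1.6 5.2
  endloop
 endfacet
 facet normal 0.063 -0.532 -0.845
  outer loop
   vertex 1.6 1.2 2.0
   vertex 3.4 3.0 1.0
   vertex 3.6 0.8 2.4
  endloop
 endfacet
 facet normal -0.599 0.163 -0.784
  outer loop
   vertex 1.6 1.2 2.0
   vertex 0.4 1.6 3.0
   vertex 3.4 3.0 1.0
  endloop
 endfacet
 facet normal -0.183 -0.981 -0.067
  outer loop
   vertex 1.6 1.2 2.0
   vertex 3.6 0.8 2.4
   vertex 0.2 1.2 5.8
  endloop
 endfacet
 facet normal -0.428 -0.890 -0.158
  outer loop
   vertex 1.6 1.2 2.0
   vertex 0.2 1.2 5.8
   vertex 0.4 1.6 3.0
  endloop
 endfacet
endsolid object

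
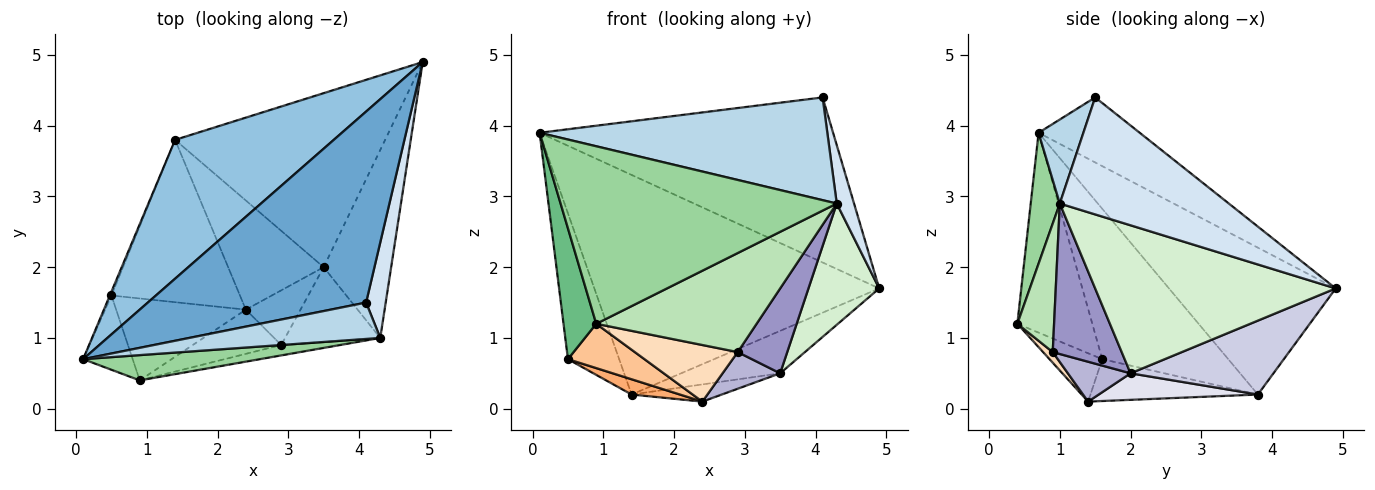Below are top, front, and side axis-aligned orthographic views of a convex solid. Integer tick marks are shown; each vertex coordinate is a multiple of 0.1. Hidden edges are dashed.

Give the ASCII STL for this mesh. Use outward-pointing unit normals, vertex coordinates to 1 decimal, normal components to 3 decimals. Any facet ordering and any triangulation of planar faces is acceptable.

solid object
 facet normal -0.220 0.638 0.738
  outer loop
   vertex 4.1 1.5 4.4
   vertex 4.9 4.9 1.7
   vertex 0.1 0.7 3.9
  endloop
 endfacet
 facet normal -0.443 0.758 0.479
  outer loop
   vertex 1.4 3.8 0.2
   vertex 0.1 0.7 3.9
   vertex 4.9 4.9 1.7
  endloop
 endfacet
 facet normal 0.145 -0.933 0.330
  outer loop
   vertex 4.3 1.0 2.9
   vertex 4.1 1.5 4.4
   vertex 0.1 0.7 3.9
  endloop
 endfacet
 facet normal 0.981 -0.100 0.164
  outer loop
   vertex 4.3 1.0 2.9
   vertex 4.9 4.9 1.7
   vertex 4.1 1.5 4.4
  endloop
 endfacet
 facet normal -0.926 0.377 -0.010
  outer loop
   vertex 0.5 1.6 0.7
   vertex 0.1 0.7 3.9
   vertex 1.4 3.8 0.2
  endloop
 endfacet
 facet normal -0.308 -0.089 -0.947
  outer loop
   vertex 0.5 1.6 0.7
   vertex 1.4 3.8 0.2
   vertex 2.4 1.4 0.1
  endloop
 endfacet
 facet normal -0.312 -0.452 -0.836
  outer loop
   vertex 0.9 0.4 1.2
   vertex 0.5 1.6 0.7
   vertex 2.4 1.4 0.1
  endloop
 endfacet
 facet normal 0.074 -0.786 -0.614
  outer loop
   vertex 0.9 0.4 1.2
   vertex 2.4 1.4 0.1
   vertex 2.9 0.9 0.8
  endloop
 endfacet
 facet normal -0.894 -0.390 -0.221
  outer loop
   vertex 0.9 0.4 1.2
   vertex 0.1 0.7 3.9
   vertex 0.5 1.6 0.7
  endloop
 endfacet
 facet normal 0.104 -0.985 0.140
  outer loop
   vertex 0.9 0.4 1.2
   vertex 4.3 1.0 2.9
   vertex 0.1 0.7 3.9
  endloop
 endfacet
 facet normal 0.222 -0.970 -0.102
  outer loop
   vertex 0.9 0.4 1.2
   vertex 2.9 0.9 0.8
   vertex 4.3 1.0 2.9
  endloop
 endfacet
 facet normal 0.879 -0.259 -0.401
  outer loop
   vertex 3.5 2.0 0.5
   vertex 4.9 4.9 1.7
   vertex 4.3 1.0 2.9
  endloop
 endfacet
 facet normal 0.723 -0.519 -0.457
  outer loop
   vertex 3.5 2.0 0.5
   vertex 4.3 1.0 2.9
   vertex 2.9 0.9 0.8
  endloop
 endfacet
 facet normal 0.518 -0.476 -0.710
  outer loop
   vertex 3.5 2.0 0.5
   vertex 2.9 0.9 0.8
   vertex 2.4 1.4 0.1
  endloop
 endfacet
 facet normal 0.324 0.224 -0.919
  outer loop
   vertex 3.5 2.0 0.5
   vertex 1.4 3.8 0.2
   vertex 4.9 4.9 1.7
  endloop
 endfacet
 facet normal 0.265 0.150 -0.953
  outer loop
   vertex 3.5 2.0 0.5
   vertex 2.4 1.4 0.1
   vertex 1.4 3.8 0.2
  endloop
 endfacet
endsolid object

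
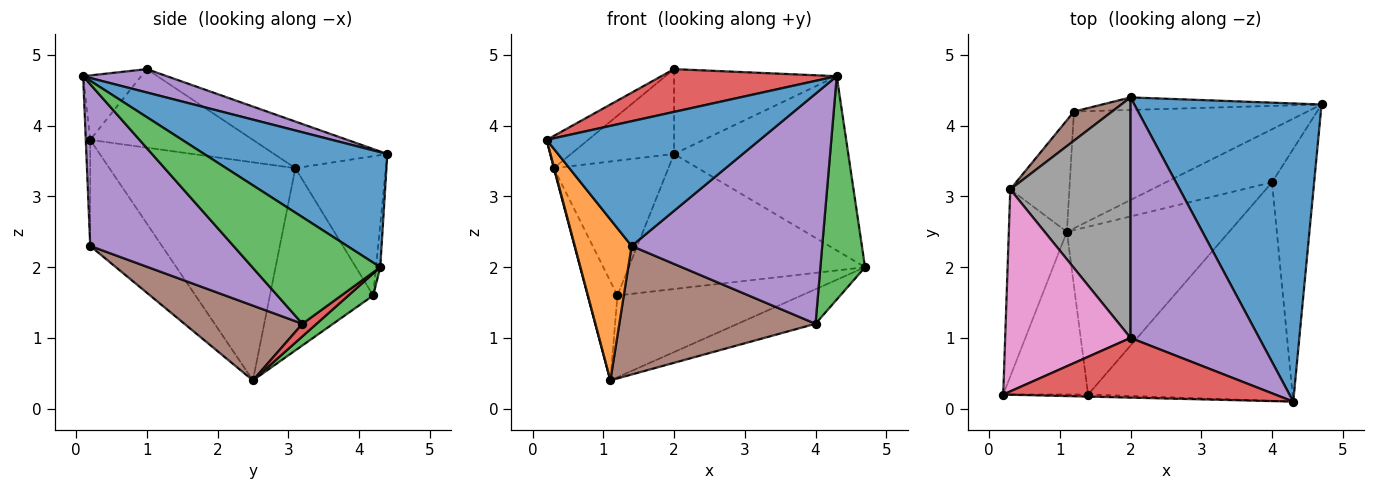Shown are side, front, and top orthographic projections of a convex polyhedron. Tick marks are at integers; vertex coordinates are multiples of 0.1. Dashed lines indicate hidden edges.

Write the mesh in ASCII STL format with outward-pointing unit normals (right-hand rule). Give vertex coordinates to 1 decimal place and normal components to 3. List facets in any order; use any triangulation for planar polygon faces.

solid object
 facet normal 0.469 0.446 0.763
  outer loop
   vertex 2.0 4.4 3.6
   vertex 4.3 0.1 4.7
   vertex 4.7 4.3 2.0
  endloop
 endfacet
 facet normal -0.018 0.996 -0.092
  outer loop
   vertex 1.2 4.2 1.6
   vertex 2.0 4.4 3.6
   vertex 4.7 4.3 2.0
  endloop
 endfacet
 facet normal 0.077 0.572 -0.817
  outer loop
   vertex 1.1 2.5 0.4
   vertex 1.2 4.2 1.6
   vertex 4.7 4.3 2.0
  endloop
 endfacet
 facet normal -0.189 -0.572 0.798
  outer loop
   vertex 2.0 1.0 4.8
   vertex 0.2 0.2 3.8
   vertex 4.3 0.1 4.7
  endloop
 endfacet
 facet normal 0.169 0.328 0.929
  outer loop
   vertex 2.0 1.0 4.8
   vertex 4.3 0.1 4.7
   vertex 2.0 4.4 3.6
  endloop
 endfacet
 facet normal -0.611 0.774 0.167
  outer loop
   vertex 0.3 3.1 3.4
   vertex 2.0 4.4 3.6
   vertex 1.2 4.2 1.6
  endloop
 endfacet
 facet normal -0.526 0.134 0.840
  outer loop
   vertex 0.3 3.1 3.4
   vertex 0.2 0.2 3.8
   vertex 2.0 1.0 4.8
  endloop
 endfacet
 facet normal -0.343 0.313 0.886
  outer loop
   vertex 0.3 3.1 3.4
   vertex 2.0 1.0 4.8
   vertex 2.0 4.4 3.6
  endloop
 endfacet
 facet normal -0.966 -0.002 -0.257
  outer loop
   vertex 0.3 3.1 3.4
   vertex 1.1 2.5 0.4
   vertex 0.2 0.2 3.8
  endloop
 endfacet
 facet normal -0.918 0.264 -0.297
  outer loop
   vertex 0.3 3.1 3.4
   vertex 1.2 4.2 1.6
   vertex 1.1 2.5 0.4
  endloop
 endfacet
 facet normal -0.021 -1.000 -0.017
  outer loop
   vertex 1.4 0.2 2.3
   vertex 4.3 0.1 4.7
   vertex 0.2 0.2 3.8
  endloop
 endfacet
 facet normal -0.664 -0.526 -0.531
  outer loop
   vertex 1.4 0.2 2.3
   vertex 0.2 0.2 3.8
   vertex 1.1 2.5 0.4
  endloop
 endfacet
 facet normal 0.885 -0.309 -0.349
  outer loop
   vertex 4.0 3.2 1.2
   vertex 4.7 4.3 2.0
   vertex 4.3 0.1 4.7
  endloop
 endfacet
 facet normal 0.099 0.543 -0.834
  outer loop
   vertex 4.0 3.2 1.2
   vertex 1.1 2.5 0.4
   vertex 4.7 4.3 2.0
  endloop
 endfacet
 facet normal 0.479 -0.637 -0.605
  outer loop
   vertex 4.0 3.2 1.2
   vertex 4.3 0.1 4.7
   vertex 1.4 0.2 2.3
  endloop
 endfacet
 facet normal 0.344 -0.571 -0.746
  outer loop
   vertex 4.0 3.2 1.2
   vertex 1.4 0.2 2.3
   vertex 1.1 2.5 0.4
  endloop
 endfacet
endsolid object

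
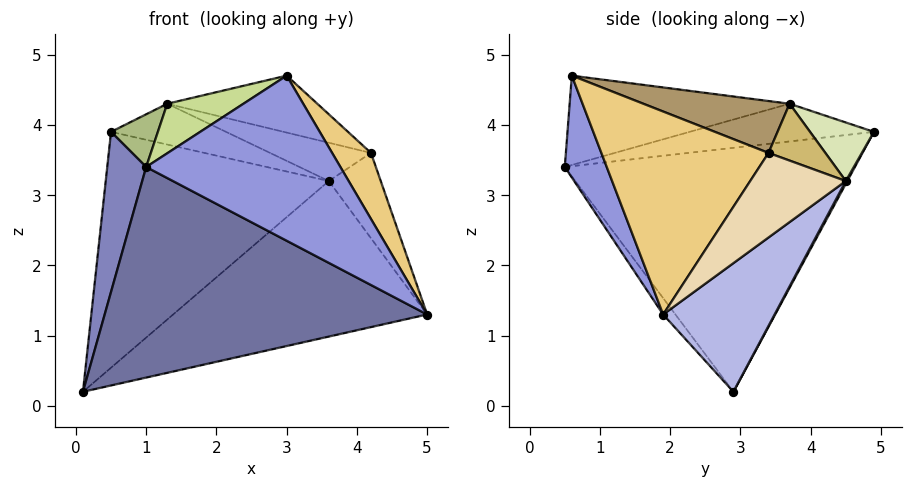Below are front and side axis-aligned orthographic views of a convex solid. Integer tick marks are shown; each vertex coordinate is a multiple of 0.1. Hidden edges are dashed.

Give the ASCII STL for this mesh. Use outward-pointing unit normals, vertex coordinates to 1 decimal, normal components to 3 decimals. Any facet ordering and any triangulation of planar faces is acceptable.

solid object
 facet normal -0.031 -0.804 -0.594
  outer loop
   vertex 1.0 0.5 3.4
   vertex 0.1 2.9 0.2
   vertex 5.0 1.9 1.3
  endloop
 endfacet
 facet normal -0.976 -0.131 0.176
  outer loop
   vertex 0.5 4.9 3.9
   vertex 0.1 2.9 0.2
   vertex 1.0 0.5 3.4
  endloop
 endfacet
 facet normal 0.205 -0.948 -0.242
  outer loop
   vertex 3.0 0.6 4.7
   vertex 1.0 0.5 3.4
   vertex 5.0 1.9 1.3
  endloop
 endfacet
 facet normal 0.290 0.662 -0.691
  outer loop
   vertex 3.6 4.5 3.2
   vertex 5.0 1.9 1.3
   vertex 0.1 2.9 0.2
  endloop
 endfacet
 facet normal 0.006 0.879 -0.476
  outer loop
   vertex 3.6 4.5 3.2
   vertex 0.1 2.9 0.2
   vertex 0.5 4.9 3.9
  endloop
 endfacet
 facet normal -0.621 -0.158 0.768
  outer loop
   vertex 1.3 3.7 4.3
   vertex 0.5 4.9 3.9
   vertex 1.0 0.5 3.4
  endloop
 endfacet
 facet normal -0.529 -0.183 0.828
  outer loop
   vertex 1.3 3.7 4.3
   vertex 1.0 0.5 3.4
   vertex 3.0 0.6 4.7
  endloop
 endfacet
 facet normal 0.252 0.453 0.855
  outer loop
   vertex 1.3 3.7 4.3
   vertex 3.6 4.5 3.2
   vertex 0.5 4.9 3.9
  endloop
 endfacet
 facet normal 0.252 0.258 0.933
  outer loop
   vertex 4.2 3.4 3.6
   vertex 1.3 3.7 4.3
   vertex 3.0 0.6 4.7
  endloop
 endfacet
 facet normal 0.253 0.450 0.857
  outer loop
   vertex 4.2 3.4 3.6
   vertex 3.6 4.5 3.2
   vertex 1.3 3.7 4.3
  endloop
 endfacet
 facet normal 0.876 -0.204 0.437
  outer loop
   vertex 4.2 3.4 3.6
   vertex 3.0 0.6 4.7
   vertex 5.0 1.9 1.3
  endloop
 endfacet
 facet normal 0.879 0.477 -0.006
  outer loop
   vertex 4.2 3.4 3.6
   vertex 5.0 1.9 1.3
   vertex 3.6 4.5 3.2
  endloop
 endfacet
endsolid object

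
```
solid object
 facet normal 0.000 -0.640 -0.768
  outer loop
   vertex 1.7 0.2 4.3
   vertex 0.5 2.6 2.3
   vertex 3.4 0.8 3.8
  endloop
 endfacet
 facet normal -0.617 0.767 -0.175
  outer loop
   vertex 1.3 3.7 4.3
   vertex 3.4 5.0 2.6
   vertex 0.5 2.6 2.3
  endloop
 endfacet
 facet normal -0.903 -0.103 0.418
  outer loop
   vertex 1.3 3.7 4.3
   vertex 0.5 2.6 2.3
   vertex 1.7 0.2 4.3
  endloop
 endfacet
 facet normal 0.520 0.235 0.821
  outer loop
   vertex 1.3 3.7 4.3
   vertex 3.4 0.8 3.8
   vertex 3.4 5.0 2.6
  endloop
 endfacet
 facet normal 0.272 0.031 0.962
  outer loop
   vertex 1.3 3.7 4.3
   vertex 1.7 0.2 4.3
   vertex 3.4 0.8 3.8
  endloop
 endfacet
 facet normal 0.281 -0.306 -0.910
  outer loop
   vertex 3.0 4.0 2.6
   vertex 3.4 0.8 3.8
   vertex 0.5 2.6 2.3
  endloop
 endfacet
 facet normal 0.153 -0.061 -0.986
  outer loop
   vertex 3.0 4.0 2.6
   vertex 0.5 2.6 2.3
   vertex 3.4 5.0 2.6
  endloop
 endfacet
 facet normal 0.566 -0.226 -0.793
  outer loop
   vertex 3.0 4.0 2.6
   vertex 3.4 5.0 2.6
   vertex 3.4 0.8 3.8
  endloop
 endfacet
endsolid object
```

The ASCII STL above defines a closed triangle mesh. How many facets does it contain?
8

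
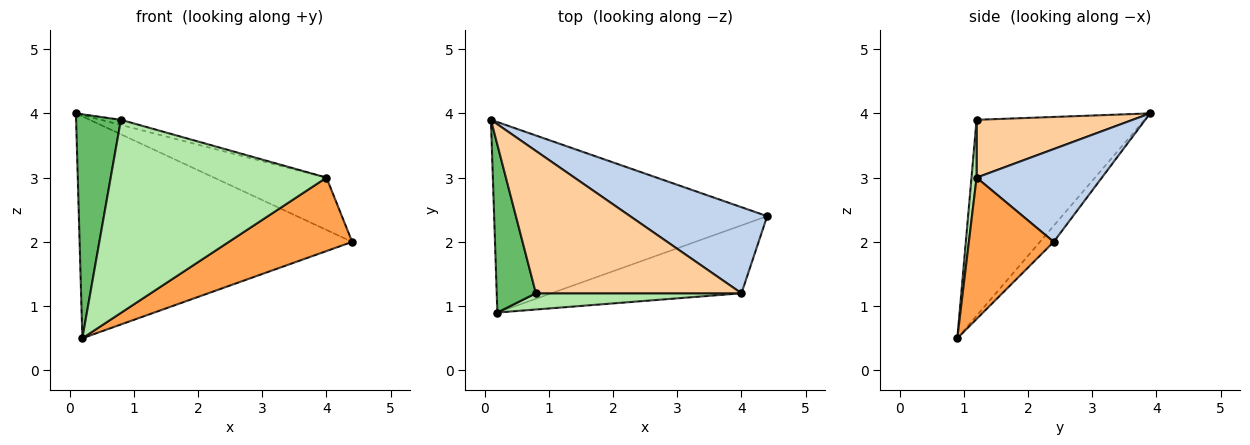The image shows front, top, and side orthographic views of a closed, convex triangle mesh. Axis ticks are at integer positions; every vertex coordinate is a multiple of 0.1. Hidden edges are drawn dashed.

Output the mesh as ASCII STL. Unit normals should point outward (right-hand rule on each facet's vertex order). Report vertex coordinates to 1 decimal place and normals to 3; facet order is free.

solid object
 facet normal -0.038 0.758 -0.651
  outer loop
   vertex 0.2 0.9 0.5
   vertex 0.1 3.9 4.0
   vertex 4.4 2.4 2.0
  endloop
 endfacet
 facet normal 0.501 0.449 0.740
  outer loop
   vertex 4.0 1.2 3.0
   vertex 4.4 2.4 2.0
   vertex 0.1 3.9 4.0
  endloop
 endfacet
 facet normal 0.451 -0.655 -0.606
  outer loop
   vertex 4.0 1.2 3.0
   vertex 0.2 0.9 0.5
   vertex 4.4 2.4 2.0
  endloop
 endfacet
 facet normal 0.271 0.035 0.962
  outer loop
   vertex 0.8 1.2 3.9
   vertex 4.0 1.2 3.0
   vertex 0.1 3.9 4.0
  endloop
 endfacet
 facet normal -0.949 -0.253 0.190
  outer loop
   vertex 0.8 1.2 3.9
   vertex 0.1 3.9 4.0
   vertex 0.2 0.9 0.5
  endloop
 endfacet
 facet normal 0.024 -0.996 0.084
  outer loop
   vertex 0.8 1.2 3.9
   vertex 0.2 0.9 0.5
   vertex 4.0 1.2 3.0
  endloop
 endfacet
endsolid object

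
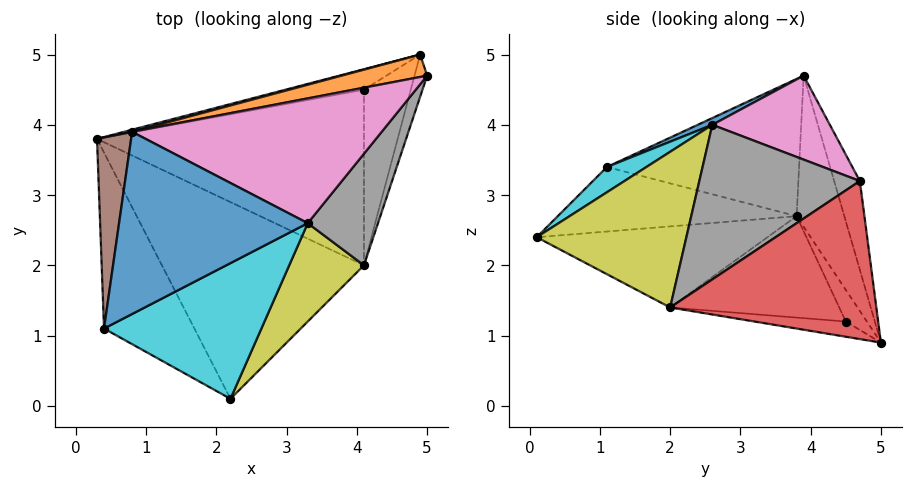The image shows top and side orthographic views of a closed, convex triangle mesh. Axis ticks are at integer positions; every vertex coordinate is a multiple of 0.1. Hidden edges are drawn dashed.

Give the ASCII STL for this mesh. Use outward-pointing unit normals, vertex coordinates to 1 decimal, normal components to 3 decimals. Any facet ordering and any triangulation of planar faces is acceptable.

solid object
 facet normal -0.247 0.969 0.013
  outer loop
   vertex 0.8 3.9 4.7
   vertex 4.9 5.0 0.9
   vertex 0.3 3.8 2.7
  endloop
 endfacet
 facet normal -0.139 0.981 0.134
  outer loop
   vertex 0.8 3.9 4.7
   vertex 5.0 4.7 3.2
   vertex 4.9 5.0 0.9
  endloop
 endfacet
 facet normal -0.370 -0.115 -0.922
  outer loop
   vertex 4.1 2.0 1.4
   vertex 2.2 0.1 2.4
   vertex 0.3 3.8 2.7
  endloop
 endfacet
 facet normal 0.960 -0.269 -0.077
  outer loop
   vertex 4.1 2.0 1.4
   vertex 4.9 5.0 0.9
   vertex 5.0 4.7 3.2
  endloop
 endfacet
 facet normal -0.566 -0.226 -0.793
  outer loop
   vertex 0.4 1.1 3.4
   vertex 0.3 3.8 2.7
   vertex 2.2 0.1 2.4
  endloop
 endfacet
 facet normal -0.970 0.027 0.241
  outer loop
   vertex 0.4 1.1 3.4
   vertex 0.8 3.9 4.7
   vertex 0.3 3.8 2.7
  endloop
 endfacet
 facet normal 0.317 0.102 0.943
  outer loop
   vertex 3.3 2.6 4.0
   vertex 5.0 4.7 3.2
   vertex 0.8 3.9 4.7
  endloop
 endfacet
 facet normal 0.788 -0.501 0.358
  outer loop
   vertex 3.3 2.6 4.0
   vertex 4.1 2.0 1.4
   vertex 5.0 4.7 3.2
  endloop
 endfacet
 facet normal 0.748 -0.559 0.359
  outer loop
   vertex 3.3 2.6 4.0
   vertex 2.2 0.1 2.4
   vertex 4.1 2.0 1.4
  endloop
 endfacet
 facet normal 0.130 -0.574 0.808
  outer loop
   vertex 3.3 2.6 4.0
   vertex 0.4 1.1 3.4
   vertex 2.2 0.1 2.4
  endloop
 endfacet
 facet normal 0.032 -0.425 0.905
  outer loop
   vertex 3.3 2.6 4.0
   vertex 0.8 3.9 4.7
   vertex 0.4 1.1 3.4
  endloop
 endfacet
 facet normal -0.373 0.041 -0.927
  outer loop
   vertex 4.1 4.5 1.2
   vertex 0.3 3.8 2.7
   vertex 4.9 5.0 0.9
  endloop
 endfacet
 facet normal -0.354 -0.075 -0.932
  outer loop
   vertex 4.1 4.5 1.2
   vertex 4.1 2.0 1.4
   vertex 0.3 3.8 2.7
  endloop
 endfacet
 facet normal -0.308 -0.076 -0.948
  outer loop
   vertex 4.1 4.5 1.2
   vertex 4.9 5.0 0.9
   vertex 4.1 2.0 1.4
  endloop
 endfacet
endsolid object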